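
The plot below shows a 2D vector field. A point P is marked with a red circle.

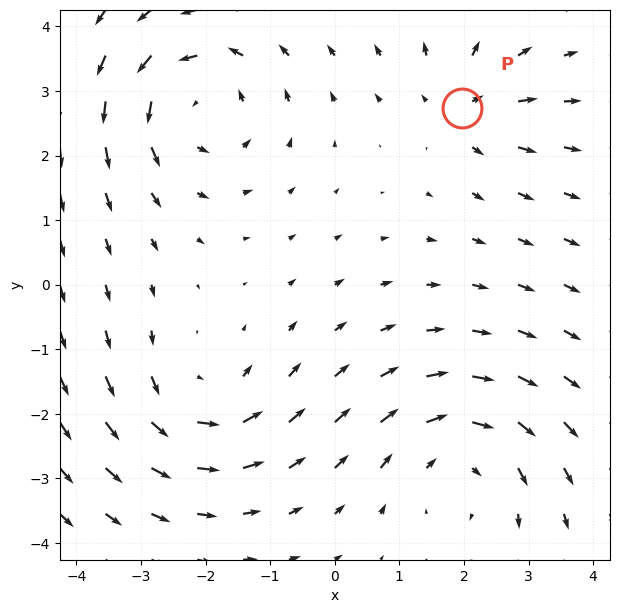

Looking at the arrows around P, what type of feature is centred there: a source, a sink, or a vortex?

At P (2.0, 2.7) the arrows spread outward. Divergence about +4, curl ≈0 — positive divergence with near-zero curl is a source.

source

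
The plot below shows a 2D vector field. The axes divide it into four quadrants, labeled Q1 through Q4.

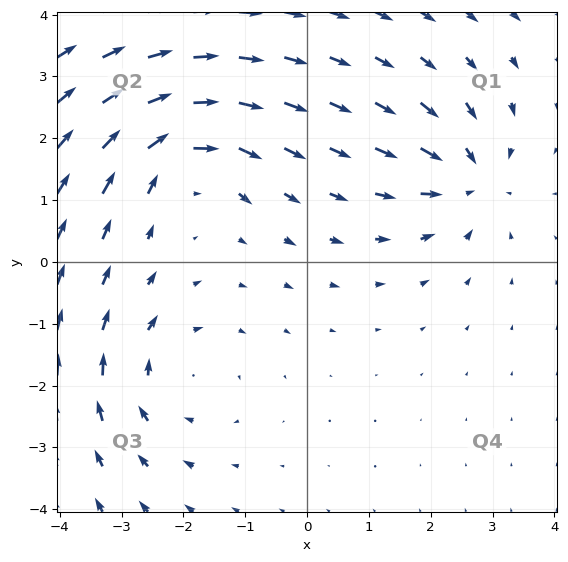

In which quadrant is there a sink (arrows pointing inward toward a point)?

Q1

The sink sits at approximately (2.6, 1.3), which lies in quadrant Q1. The divergence there is about -4, negative as expected for a sink.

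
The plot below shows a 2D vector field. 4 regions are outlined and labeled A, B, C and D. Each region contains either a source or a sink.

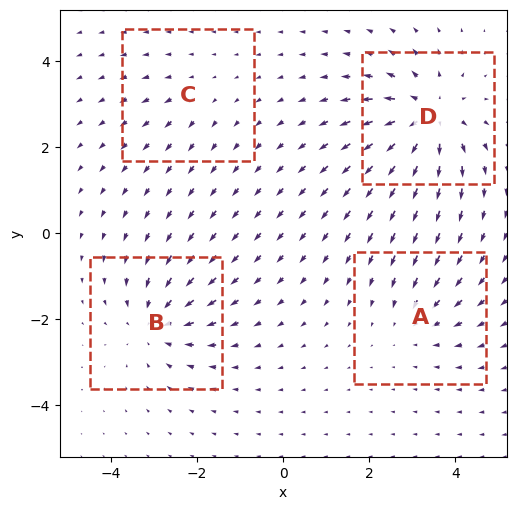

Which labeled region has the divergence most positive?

Divergence at each region's feature centre — A: about -3, B: about -5, C: about +2, D: about +6. Region D is most positive.

D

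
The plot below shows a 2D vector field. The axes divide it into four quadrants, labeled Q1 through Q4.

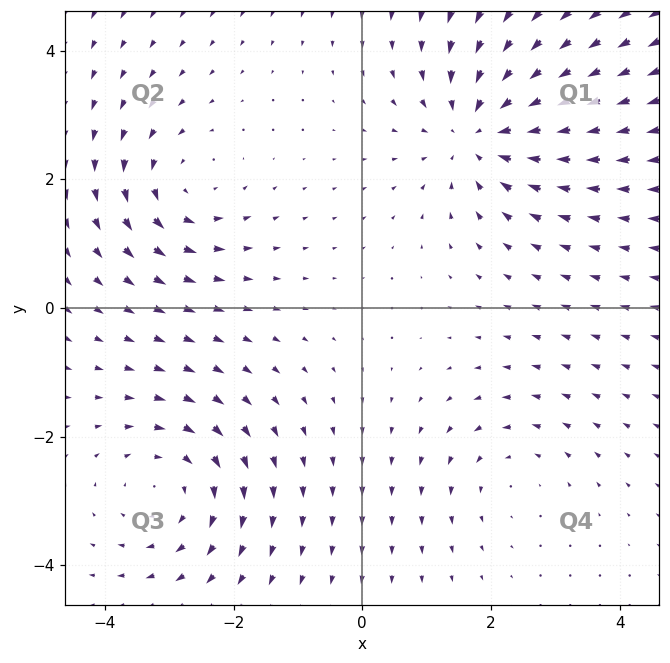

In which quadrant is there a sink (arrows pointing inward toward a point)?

The sink sits at approximately (1.8, 2.7), which lies in quadrant Q1. The divergence there is about -4, negative as expected for a sink.

Q1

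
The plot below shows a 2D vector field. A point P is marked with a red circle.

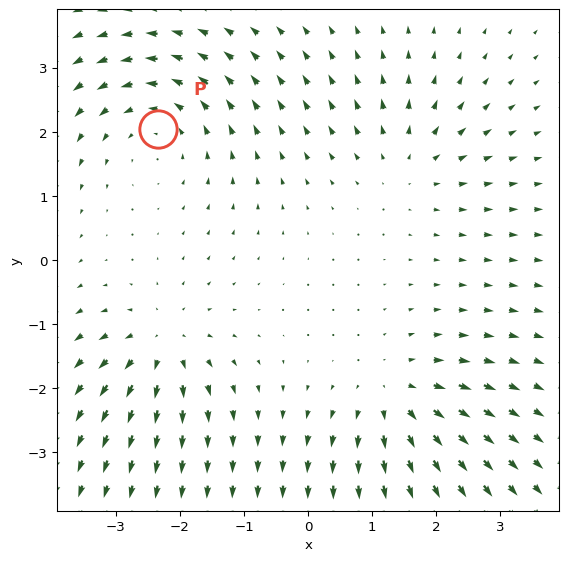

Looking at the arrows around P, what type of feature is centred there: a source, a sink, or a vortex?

At P (-2.3, 2.0) the arrows circulate counterclockwise. Divergence ≈0, curl about +3 — near-zero divergence with nonzero curl is a vortex.

vortex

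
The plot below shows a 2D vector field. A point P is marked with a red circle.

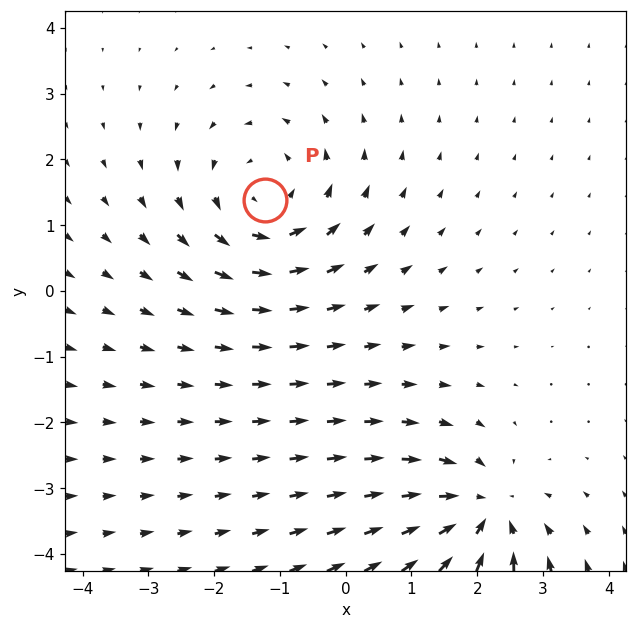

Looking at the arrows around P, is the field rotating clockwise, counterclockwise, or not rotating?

counterclockwise

Near P at (-1.2, 1.4) the arrows circulate counterclockwise. The curl (z-component) there is about +2; positive curl means counterclockwise rotation.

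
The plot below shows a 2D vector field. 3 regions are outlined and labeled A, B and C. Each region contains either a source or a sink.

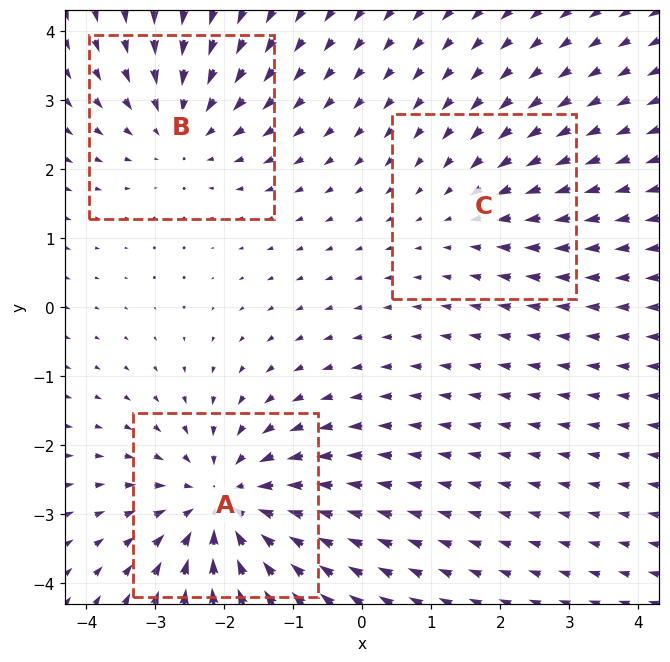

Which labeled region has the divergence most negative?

Divergence at each region's feature centre — A: about -4, B: about -3, C: about -2. Region A is most negative.

A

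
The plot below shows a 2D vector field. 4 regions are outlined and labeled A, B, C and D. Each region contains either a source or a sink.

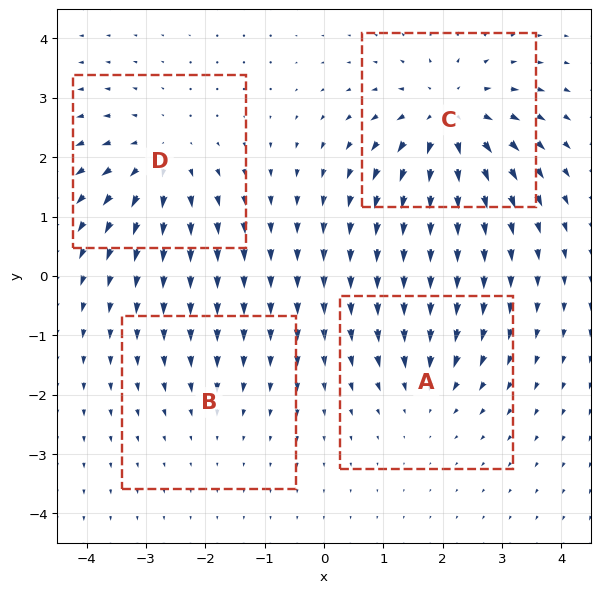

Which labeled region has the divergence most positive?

Divergence at each region's feature centre — A: about -4, B: about -2, C: about +7, D: about +5. Region C is most positive.

C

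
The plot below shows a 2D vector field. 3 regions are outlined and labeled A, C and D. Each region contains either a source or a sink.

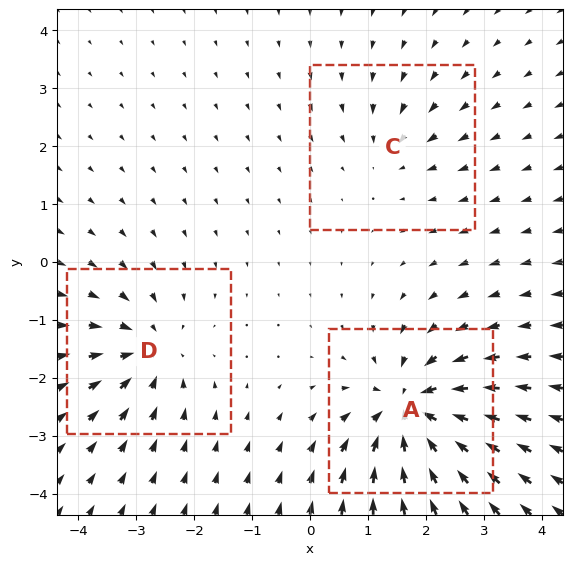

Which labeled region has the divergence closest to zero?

C

Divergence at each region's feature centre — A: about -6, C: about -2, D: about -4. Region C is closest to zero.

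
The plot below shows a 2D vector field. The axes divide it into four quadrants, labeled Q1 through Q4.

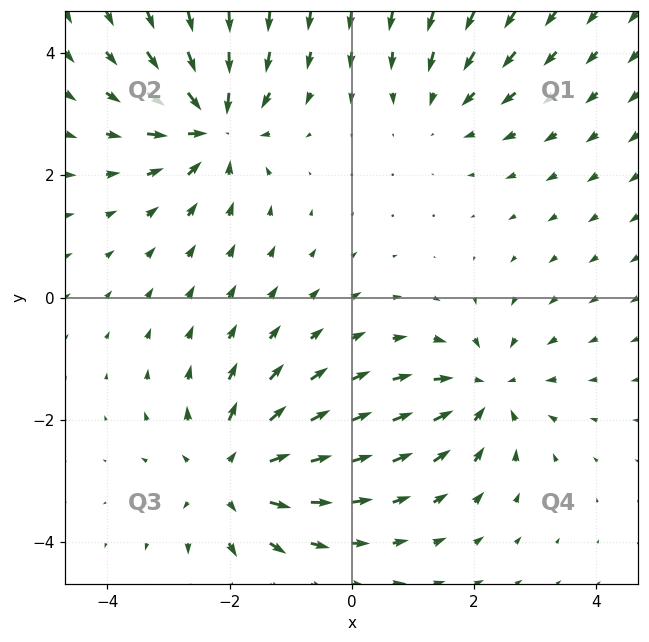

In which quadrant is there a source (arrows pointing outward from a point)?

Q3

The source sits at approximately (-2.0, -2.9), which lies in quadrant Q3. The divergence there is about +5, positive as expected for a source.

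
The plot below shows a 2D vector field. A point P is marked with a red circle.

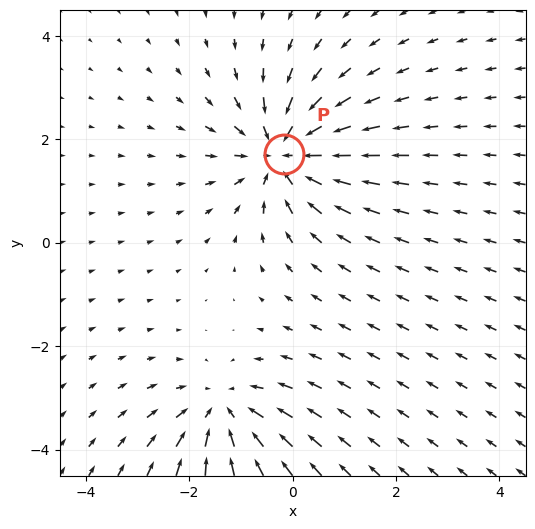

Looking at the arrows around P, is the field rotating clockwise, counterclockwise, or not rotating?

not rotating

Near P at (-0.2, 1.7) the arrows show no circulation. The curl there is ≈0.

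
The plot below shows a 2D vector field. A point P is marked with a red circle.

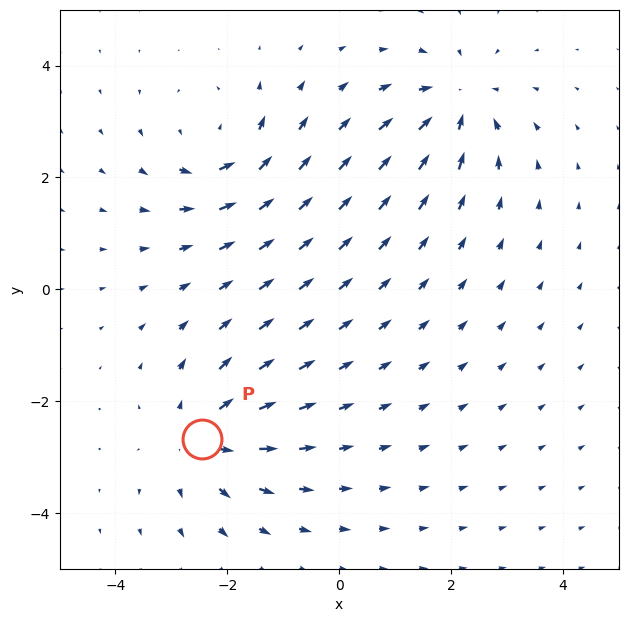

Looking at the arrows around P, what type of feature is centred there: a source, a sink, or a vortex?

source

At P (-2.5, -2.7) the arrows spread outward. Divergence about +5, curl ≈0 — positive divergence with near-zero curl is a source.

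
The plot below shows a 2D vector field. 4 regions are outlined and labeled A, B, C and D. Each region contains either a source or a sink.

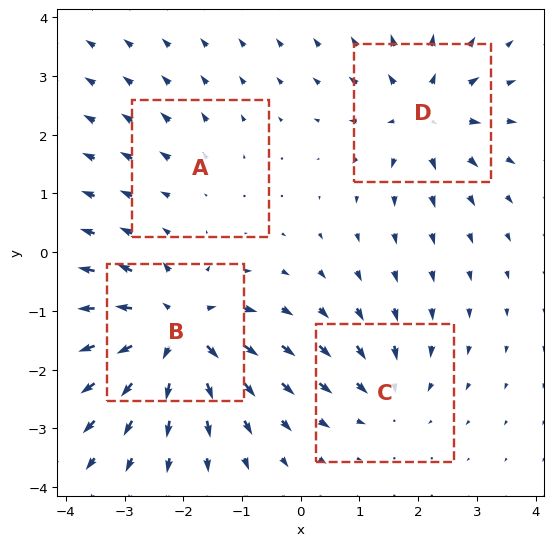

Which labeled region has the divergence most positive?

Divergence at each region's feature centre — A: about +2, B: about +8, C: about -4, D: about +6. Region B is most positive.

B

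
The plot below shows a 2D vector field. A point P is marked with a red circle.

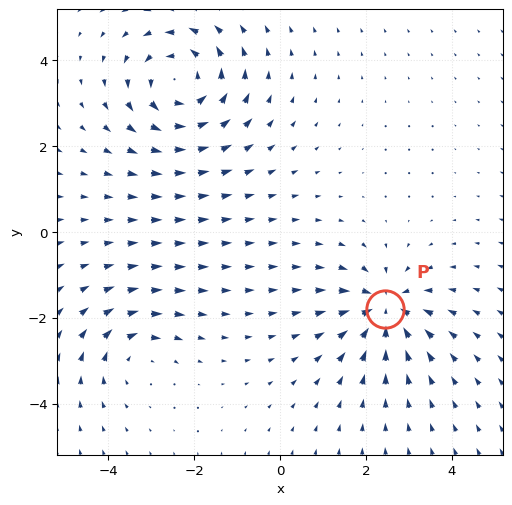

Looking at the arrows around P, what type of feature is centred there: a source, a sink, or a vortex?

sink

At P (2.4, -1.8) the arrows converge inward. Divergence about -5, curl ≈0 — negative divergence with near-zero curl is a sink.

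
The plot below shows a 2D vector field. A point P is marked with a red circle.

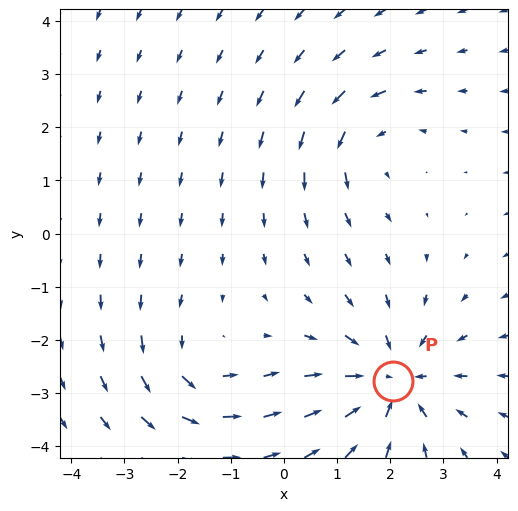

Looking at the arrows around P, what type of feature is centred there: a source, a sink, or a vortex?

At P (2.1, -2.8) the arrows converge inward. Divergence about -4, curl ≈0 — negative divergence with near-zero curl is a sink.

sink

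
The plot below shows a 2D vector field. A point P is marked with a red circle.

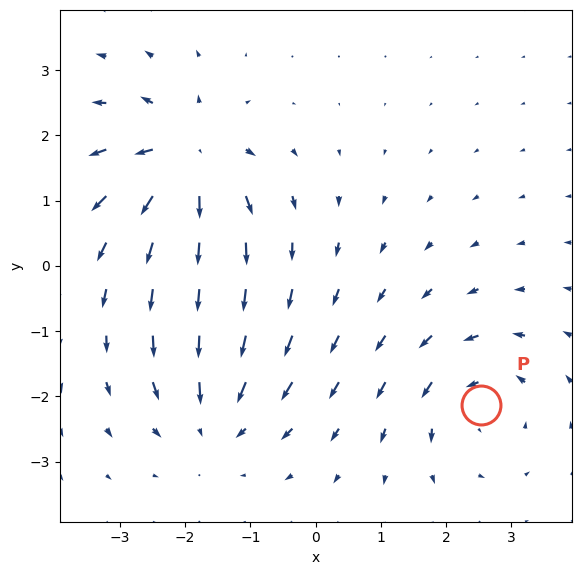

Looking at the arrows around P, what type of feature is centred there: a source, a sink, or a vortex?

At P (2.5, -2.1) the arrows circulate counterclockwise. Divergence ≈0, curl about +4 — near-zero divergence with nonzero curl is a vortex.

vortex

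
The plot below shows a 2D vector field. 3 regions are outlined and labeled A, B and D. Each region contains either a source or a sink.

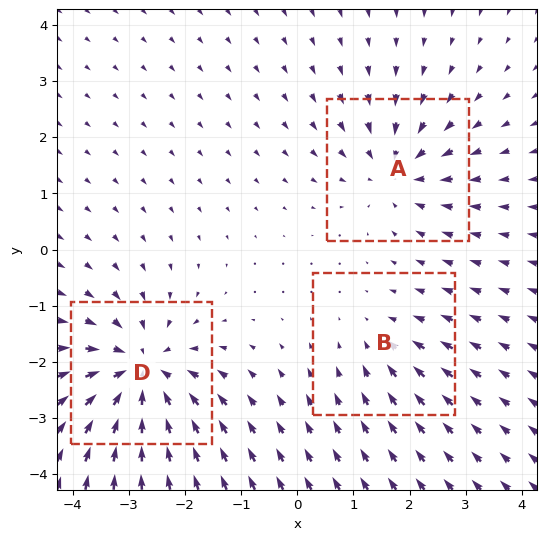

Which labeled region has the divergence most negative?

D

Divergence at each region's feature centre — A: about -4, B: about -2, D: about -5. Region D is most negative.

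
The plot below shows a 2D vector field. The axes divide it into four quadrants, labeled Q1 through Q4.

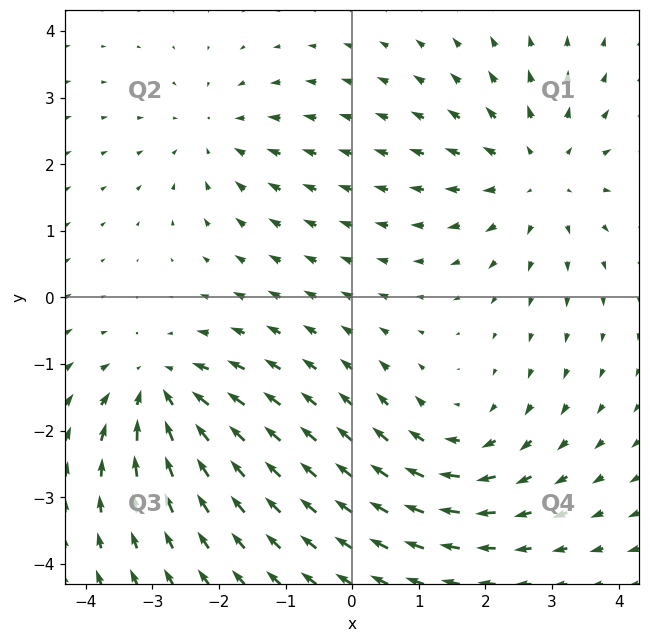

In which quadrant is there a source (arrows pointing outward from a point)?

The source sits at approximately (2.8, 1.8), which lies in quadrant Q1. The divergence there is about +4, positive as expected for a source.

Q1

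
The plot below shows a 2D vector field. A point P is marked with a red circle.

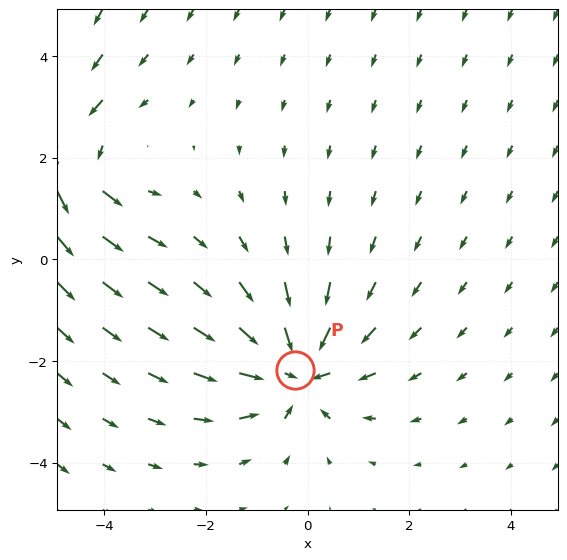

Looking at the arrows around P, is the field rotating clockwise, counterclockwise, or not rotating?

Near P at (-0.2, -2.2) the arrows show no circulation. The curl there is ≈0.

not rotating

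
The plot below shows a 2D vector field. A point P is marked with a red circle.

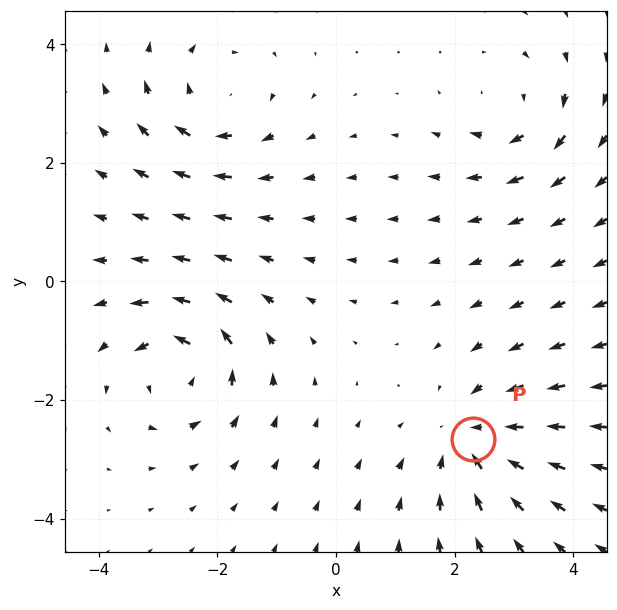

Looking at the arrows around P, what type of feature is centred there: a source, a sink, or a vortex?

At P (2.3, -2.7) the arrows converge inward. Divergence about -4, curl ≈0 — negative divergence with near-zero curl is a sink.

sink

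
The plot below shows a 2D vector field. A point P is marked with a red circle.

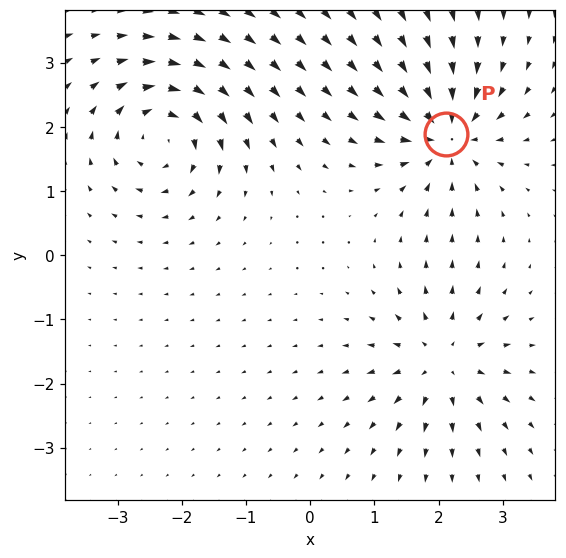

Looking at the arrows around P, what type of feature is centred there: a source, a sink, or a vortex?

At P (2.1, 1.9) the arrows converge inward. Divergence about -7, curl ≈0 — negative divergence with near-zero curl is a sink.

sink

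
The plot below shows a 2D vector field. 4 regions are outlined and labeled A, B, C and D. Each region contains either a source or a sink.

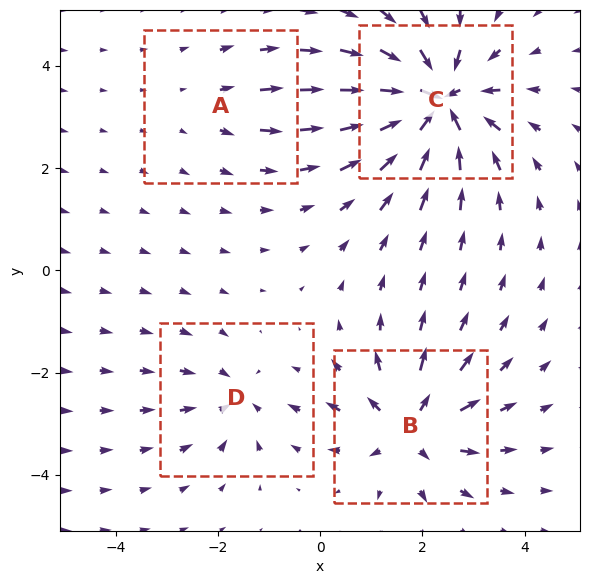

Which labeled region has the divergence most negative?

Divergence at each region's feature centre — A: about +2, B: about +6, C: about -8, D: about -4. Region C is most negative.

C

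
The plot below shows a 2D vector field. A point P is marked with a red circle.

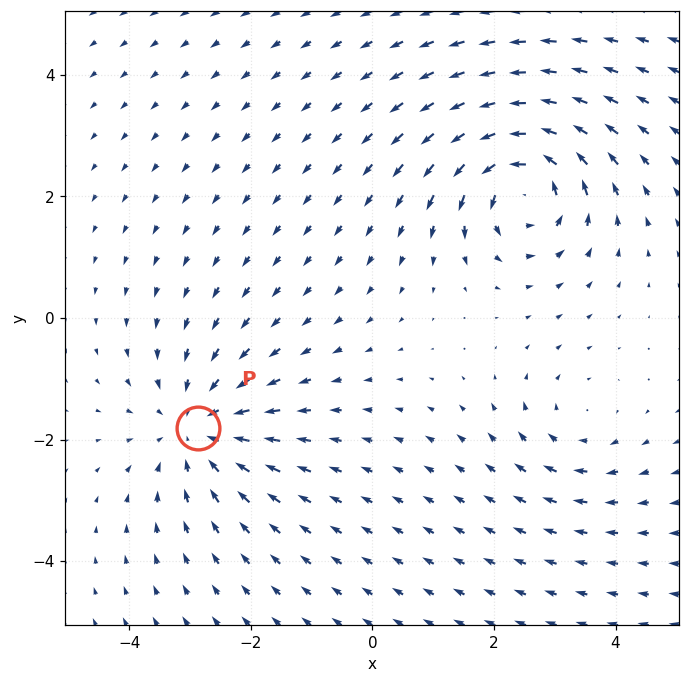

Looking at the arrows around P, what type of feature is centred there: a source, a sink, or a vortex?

sink

At P (-2.9, -1.8) the arrows converge inward. Divergence about -4, curl ≈0 — negative divergence with near-zero curl is a sink.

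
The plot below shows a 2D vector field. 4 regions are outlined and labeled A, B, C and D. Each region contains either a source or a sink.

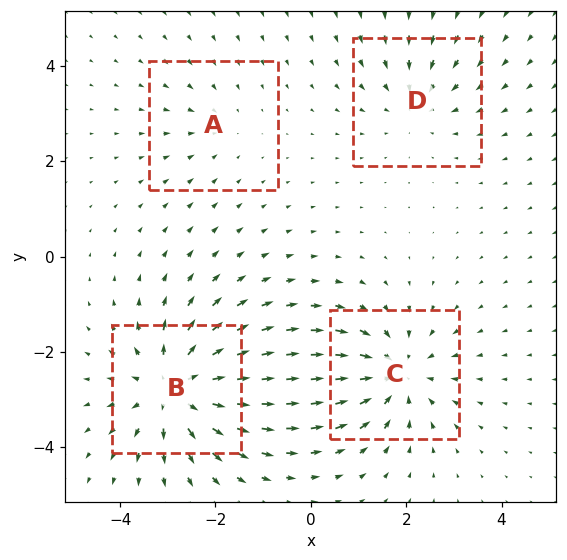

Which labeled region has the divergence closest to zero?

Divergence at each region's feature centre — A: about -2, B: about +6, C: about -5, D: about -3. Region A is closest to zero.

A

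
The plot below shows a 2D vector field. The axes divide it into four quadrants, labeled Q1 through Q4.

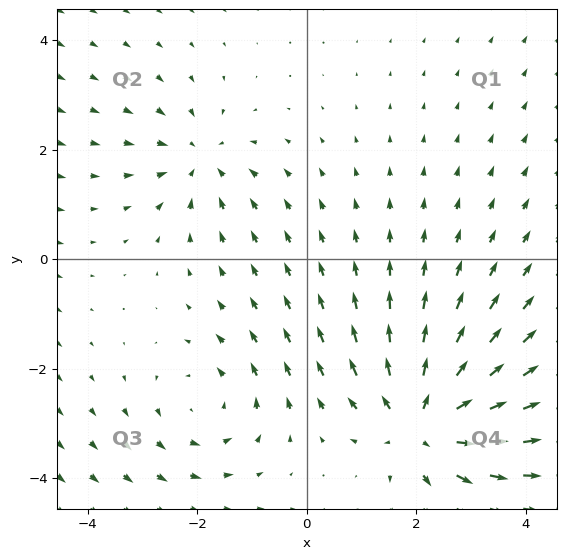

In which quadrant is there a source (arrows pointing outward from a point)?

The source sits at approximately (2.1, -3.0), which lies in quadrant Q4. The divergence there is about +5, positive as expected for a source.

Q4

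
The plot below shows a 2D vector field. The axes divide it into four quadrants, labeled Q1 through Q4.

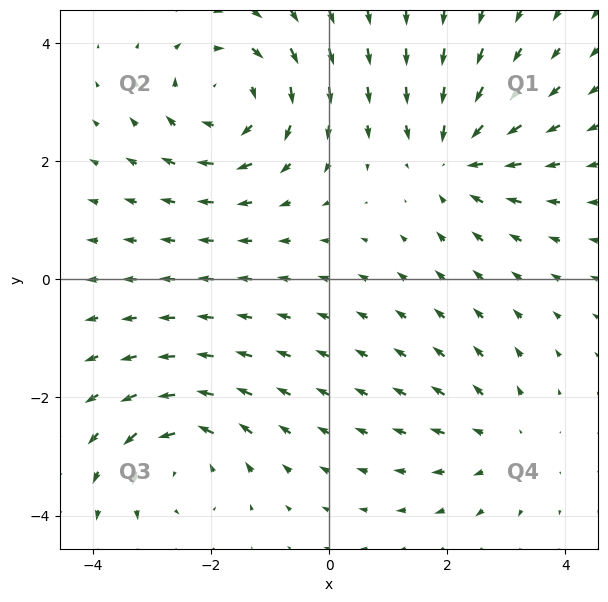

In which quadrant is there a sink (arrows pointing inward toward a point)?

Q1

The sink sits at approximately (2.2, 2.1), which lies in quadrant Q1. The divergence there is about -4, negative as expected for a sink.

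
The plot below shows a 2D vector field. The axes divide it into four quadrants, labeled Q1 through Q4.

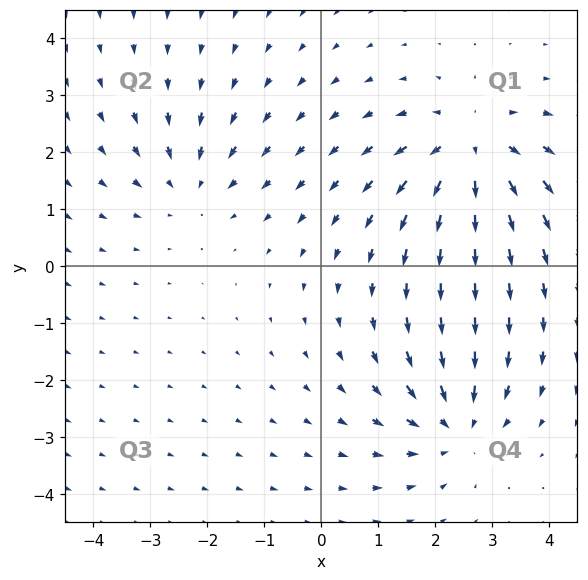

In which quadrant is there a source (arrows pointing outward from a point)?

Q1

The source sits at approximately (2.6, 2.1), which lies in quadrant Q1. The divergence there is about +5, positive as expected for a source.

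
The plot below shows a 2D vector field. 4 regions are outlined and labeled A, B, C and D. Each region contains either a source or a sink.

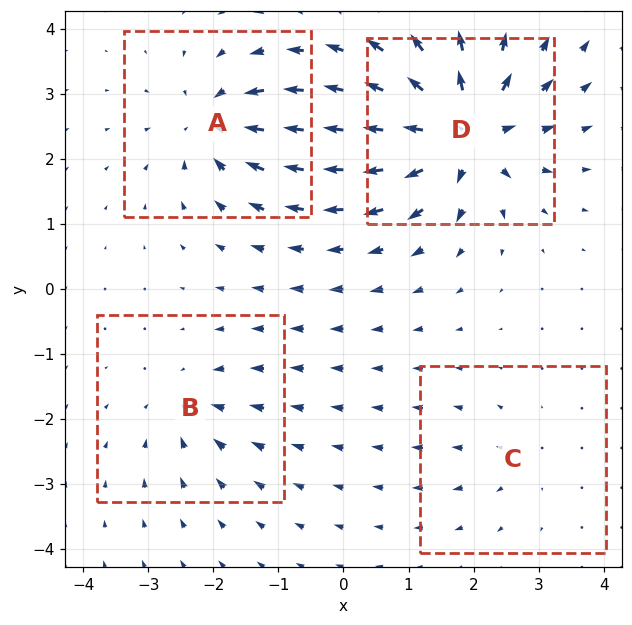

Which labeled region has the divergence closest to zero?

Divergence at each region's feature centre — A: about -6, B: about -4, C: about +3, D: about +9. Region C is closest to zero.

C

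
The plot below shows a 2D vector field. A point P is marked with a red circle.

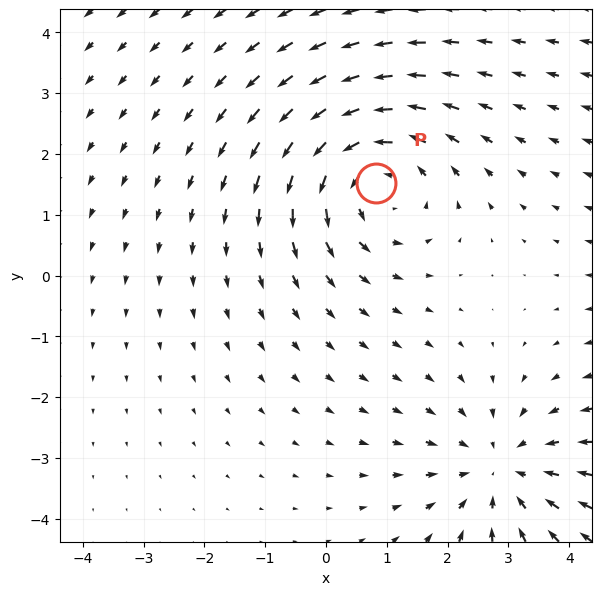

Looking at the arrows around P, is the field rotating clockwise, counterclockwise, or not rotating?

counterclockwise

Near P at (0.8, 1.5) the arrows circulate counterclockwise. The curl (z-component) there is about +4; positive curl means counterclockwise rotation.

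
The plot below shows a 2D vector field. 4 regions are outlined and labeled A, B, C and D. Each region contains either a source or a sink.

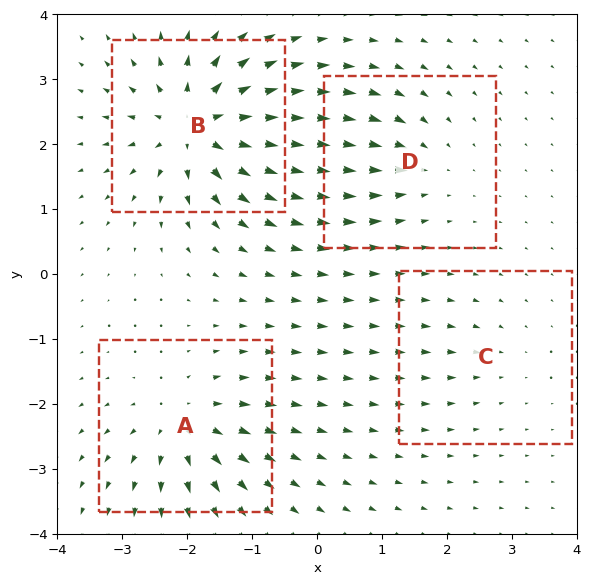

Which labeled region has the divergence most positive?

B

Divergence at each region's feature centre — A: about +6, B: about +9, C: about -2, D: about -4. Region B is most positive.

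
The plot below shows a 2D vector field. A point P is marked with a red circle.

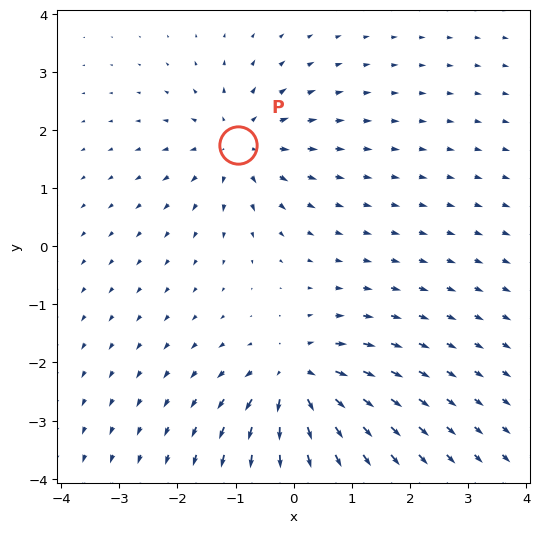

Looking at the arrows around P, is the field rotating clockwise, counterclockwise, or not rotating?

not rotating

Near P at (-1.0, 1.7) the arrows show no circulation. The curl there is ≈0.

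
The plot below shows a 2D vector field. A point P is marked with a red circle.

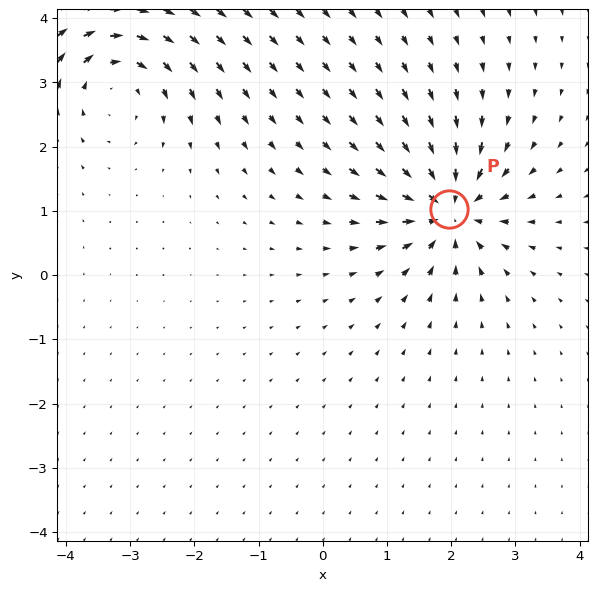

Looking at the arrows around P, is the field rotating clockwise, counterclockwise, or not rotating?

Near P at (2.0, 1.0) the arrows show no circulation. The curl there is ≈0.

not rotating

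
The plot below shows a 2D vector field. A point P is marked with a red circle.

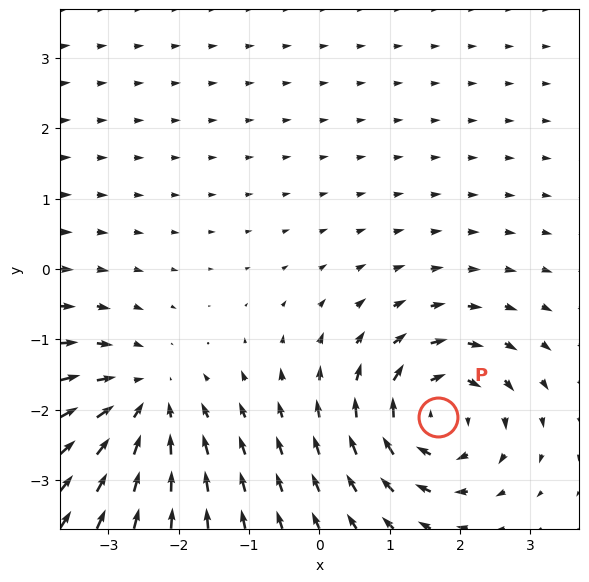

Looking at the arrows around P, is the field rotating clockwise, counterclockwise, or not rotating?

clockwise

Near P at (1.7, -2.1) the arrows circulate clockwise. The curl (z-component) there is about -6; negative curl means clockwise rotation.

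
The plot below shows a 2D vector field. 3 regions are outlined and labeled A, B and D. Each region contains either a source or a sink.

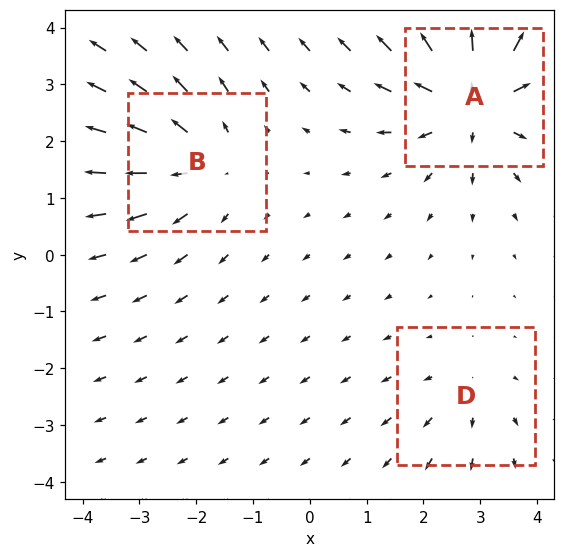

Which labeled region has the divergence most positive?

Divergence at each region's feature centre — A: about +5, B: about +3, D: about +2. Region A is most positive.

A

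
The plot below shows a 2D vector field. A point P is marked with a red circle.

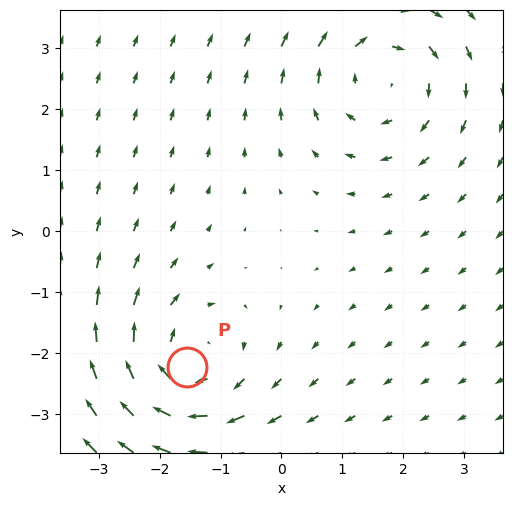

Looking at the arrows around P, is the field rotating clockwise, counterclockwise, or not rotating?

Near P at (-1.6, -2.2) the arrows circulate clockwise. The curl (z-component) there is about -5; negative curl means clockwise rotation.

clockwise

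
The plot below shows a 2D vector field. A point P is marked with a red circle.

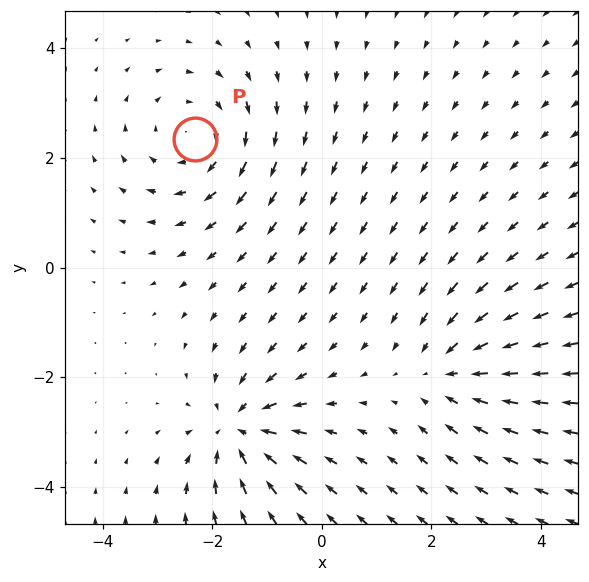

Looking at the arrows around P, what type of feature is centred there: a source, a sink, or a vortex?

At P (-2.3, 2.3) the arrows circulate clockwise. Divergence ≈0, curl about -3 — near-zero divergence with nonzero curl is a vortex.

vortex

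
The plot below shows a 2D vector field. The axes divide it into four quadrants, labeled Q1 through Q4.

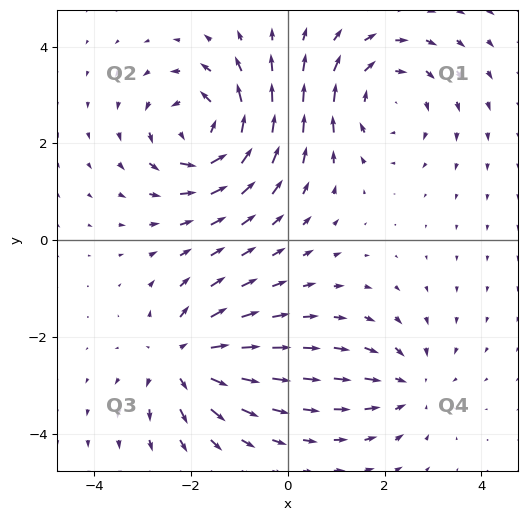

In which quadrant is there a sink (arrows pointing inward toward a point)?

Q4

The sink sits at approximately (2.5, -3.0), which lies in quadrant Q4. The divergence there is about -3, negative as expected for a sink.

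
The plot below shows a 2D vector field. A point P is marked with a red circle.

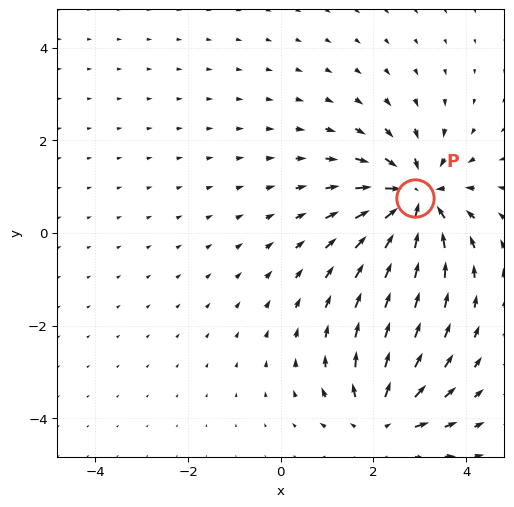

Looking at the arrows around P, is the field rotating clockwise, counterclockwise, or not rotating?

Near P at (2.9, 0.7) the arrows show no circulation. The curl there is ≈0.

not rotating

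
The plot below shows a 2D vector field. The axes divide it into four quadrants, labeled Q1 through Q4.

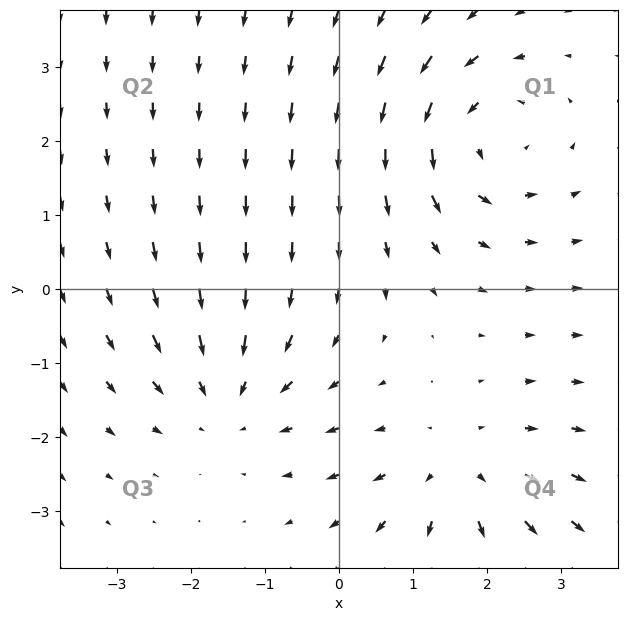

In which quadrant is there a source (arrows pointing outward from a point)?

Q4

The source sits at approximately (1.6, -2.5), which lies in quadrant Q4. The divergence there is about +3, positive as expected for a source.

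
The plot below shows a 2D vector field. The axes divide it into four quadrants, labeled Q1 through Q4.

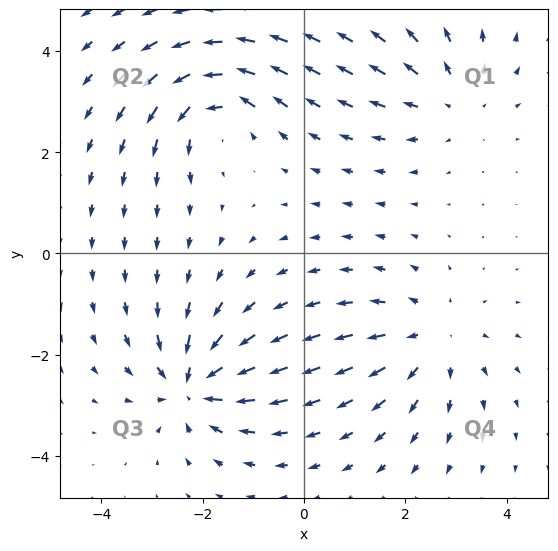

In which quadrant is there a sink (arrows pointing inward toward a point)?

Q3

The sink sits at approximately (-2.2, -2.6), which lies in quadrant Q3. The divergence there is about -6, negative as expected for a sink.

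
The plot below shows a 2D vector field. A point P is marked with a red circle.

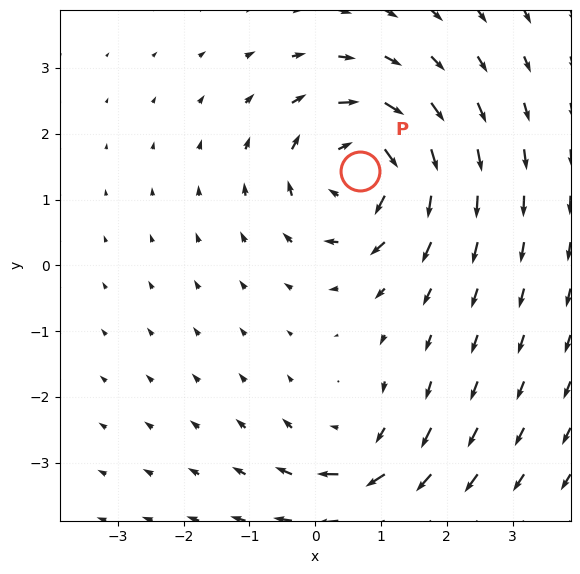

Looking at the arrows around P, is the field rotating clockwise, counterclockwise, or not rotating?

Near P at (0.7, 1.4) the arrows circulate clockwise. The curl (z-component) there is about -6; negative curl means clockwise rotation.

clockwise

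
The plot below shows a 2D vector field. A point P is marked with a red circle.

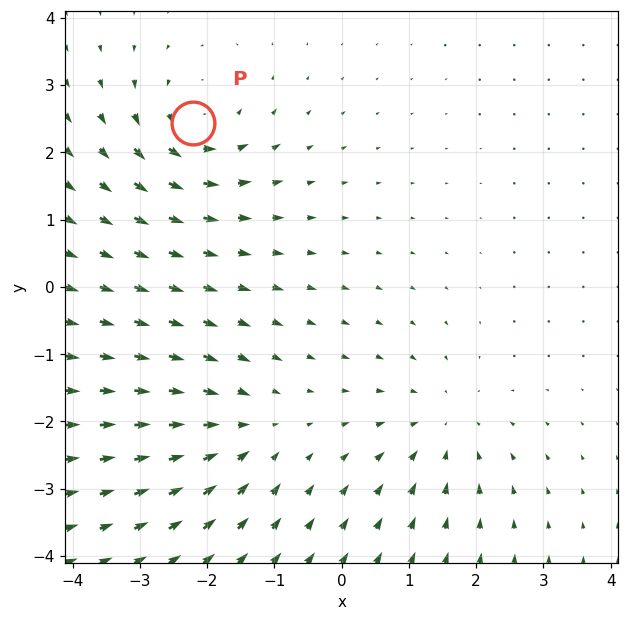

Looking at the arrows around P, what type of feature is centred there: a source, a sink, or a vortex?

At P (-2.2, 2.4) the arrows circulate counterclockwise. Divergence ≈0, curl about +5 — near-zero divergence with nonzero curl is a vortex.

vortex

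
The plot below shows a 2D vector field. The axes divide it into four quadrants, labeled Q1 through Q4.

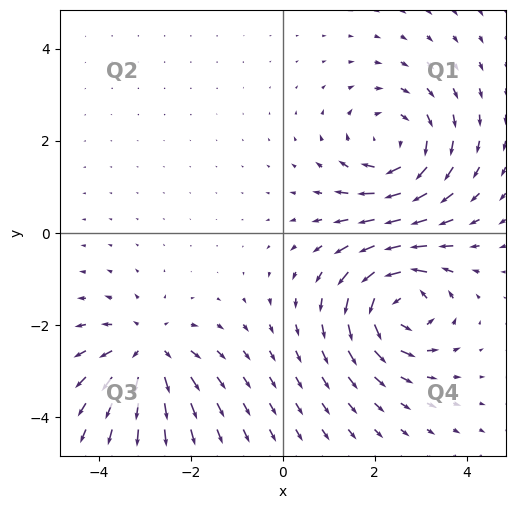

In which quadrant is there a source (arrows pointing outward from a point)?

Q3

The source sits at approximately (-2.9, -2.6), which lies in quadrant Q3. The divergence there is about +4, positive as expected for a source.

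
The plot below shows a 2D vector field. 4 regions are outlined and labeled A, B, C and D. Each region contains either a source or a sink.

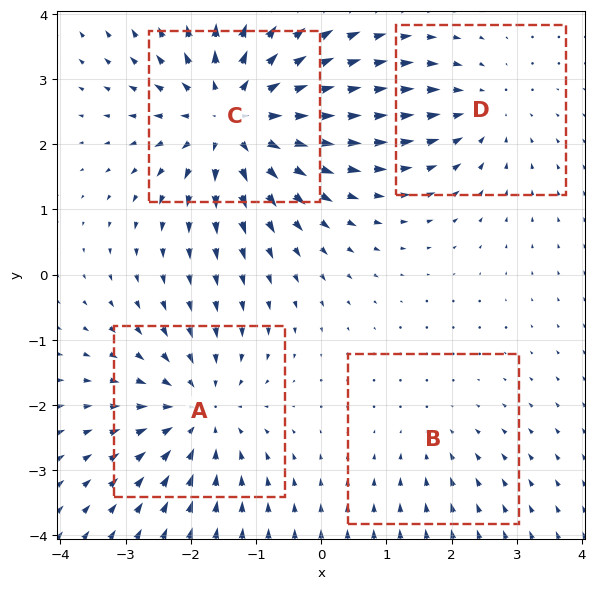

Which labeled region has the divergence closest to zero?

Divergence at each region's feature centre — A: about -5, B: about -2, C: about +7, D: about -3. Region B is closest to zero.

B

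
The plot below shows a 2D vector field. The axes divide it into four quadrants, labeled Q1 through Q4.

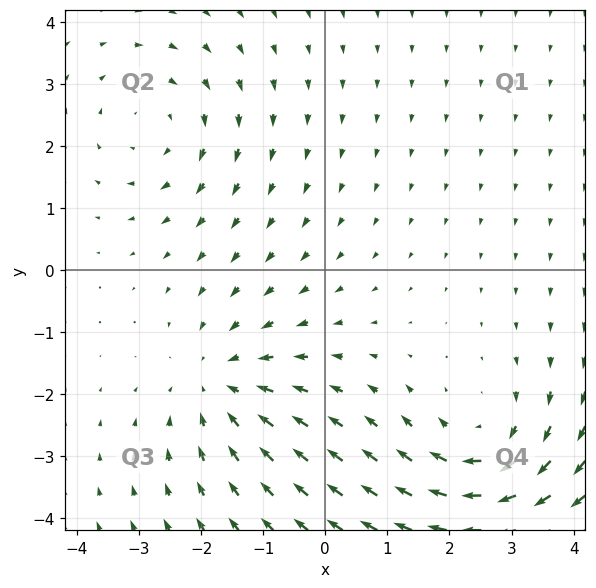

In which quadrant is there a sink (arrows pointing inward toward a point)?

The sink sits at approximately (-1.7, -1.8), which lies in quadrant Q3. The divergence there is about -3, negative as expected for a sink.

Q3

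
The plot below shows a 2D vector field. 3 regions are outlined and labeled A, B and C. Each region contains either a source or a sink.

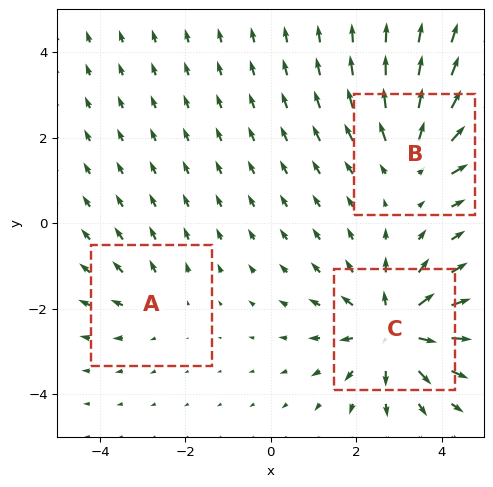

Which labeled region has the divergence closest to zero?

A

Divergence at each region's feature centre — A: about +2, B: about +3, C: about +4. Region A is closest to zero.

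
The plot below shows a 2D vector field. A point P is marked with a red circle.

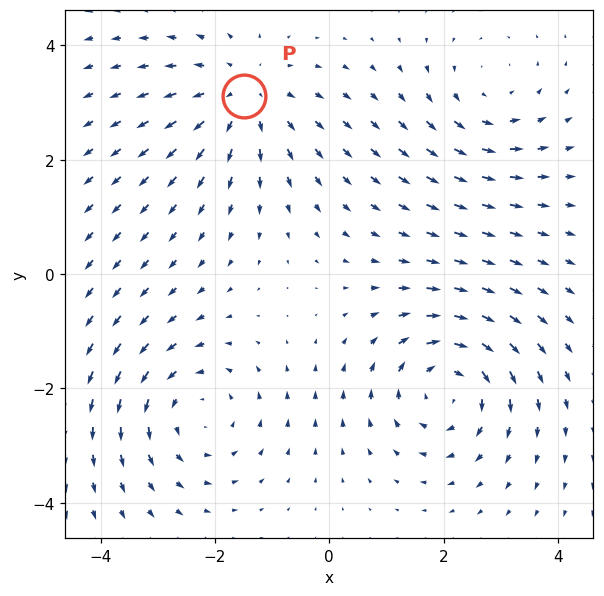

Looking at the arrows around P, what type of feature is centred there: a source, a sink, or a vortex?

source

At P (-1.5, 3.1) the arrows spread outward. Divergence about +4, curl ≈0 — positive divergence with near-zero curl is a source.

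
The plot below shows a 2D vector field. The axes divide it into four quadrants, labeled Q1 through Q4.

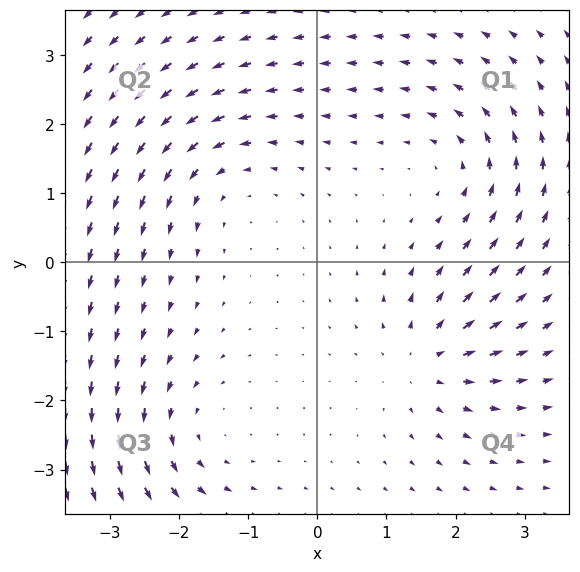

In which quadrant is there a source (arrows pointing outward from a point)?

Q4

The source sits at approximately (1.6, -1.4), which lies in quadrant Q4. The divergence there is about +5, positive as expected for a source.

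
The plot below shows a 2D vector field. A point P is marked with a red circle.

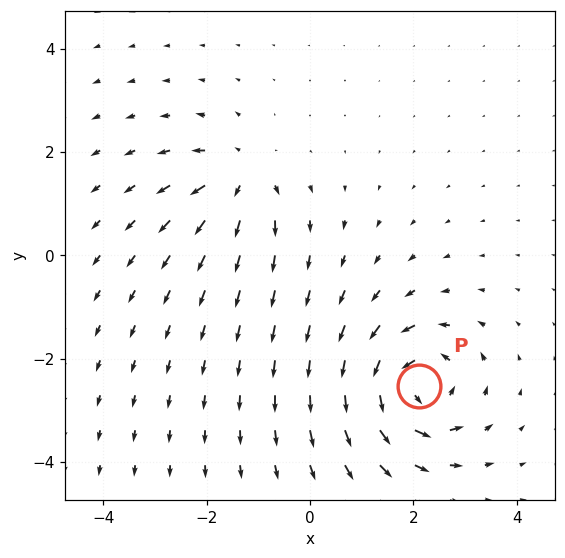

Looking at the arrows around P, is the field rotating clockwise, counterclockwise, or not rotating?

Near P at (2.1, -2.5) the arrows circulate counterclockwise. The curl (z-component) there is about +6; positive curl means counterclockwise rotation.

counterclockwise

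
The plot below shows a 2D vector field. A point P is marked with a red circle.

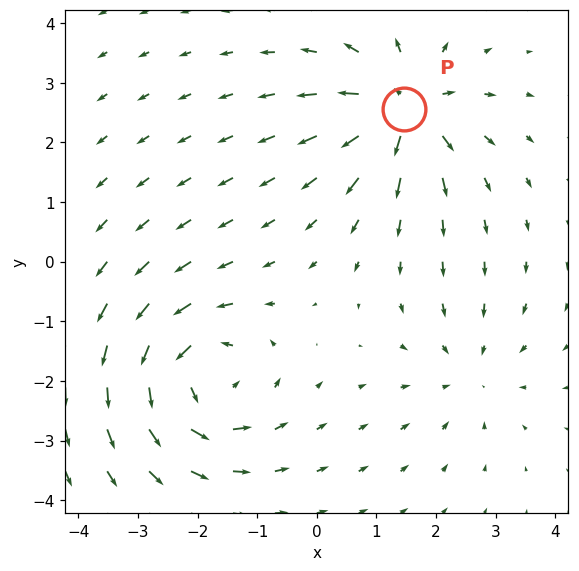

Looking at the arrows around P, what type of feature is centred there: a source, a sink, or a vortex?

source

At P (1.5, 2.6) the arrows spread outward. Divergence about +5, curl ≈0 — positive divergence with near-zero curl is a source.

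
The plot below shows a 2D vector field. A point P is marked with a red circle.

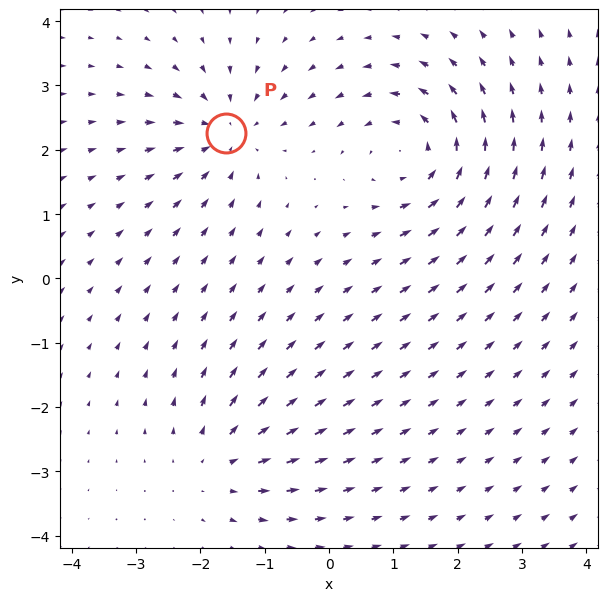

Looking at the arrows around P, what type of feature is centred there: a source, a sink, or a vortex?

At P (-1.6, 2.3) the arrows converge inward. Divergence about -4, curl ≈0 — negative divergence with near-zero curl is a sink.

sink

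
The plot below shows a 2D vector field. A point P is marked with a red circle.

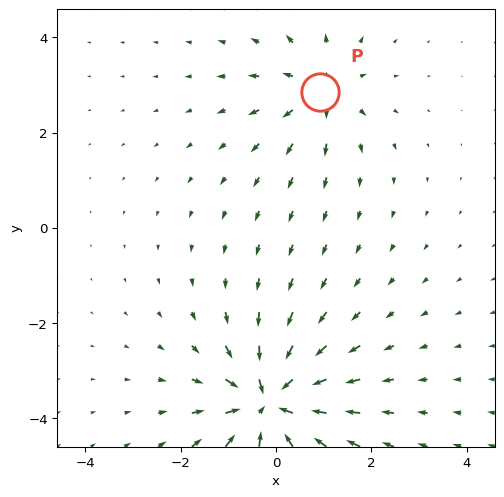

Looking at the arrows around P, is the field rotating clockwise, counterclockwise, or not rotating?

Near P at (0.9, 2.9) the arrows show no circulation. The curl there is ≈0.

not rotating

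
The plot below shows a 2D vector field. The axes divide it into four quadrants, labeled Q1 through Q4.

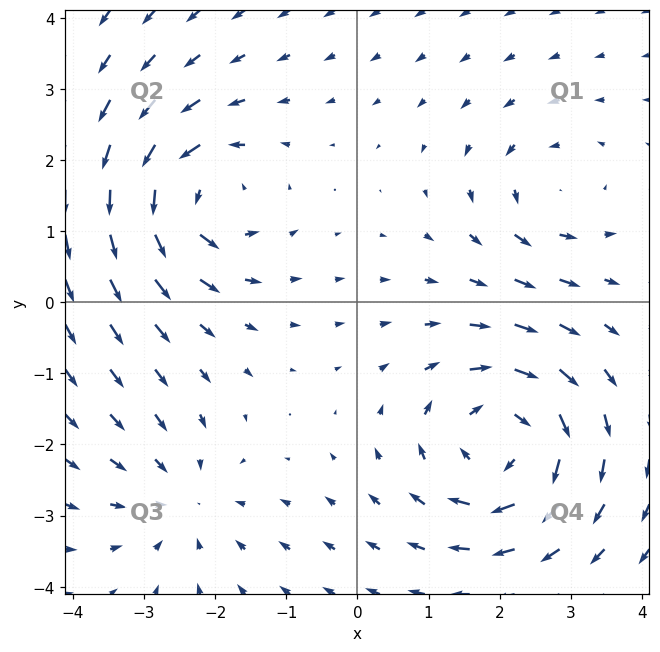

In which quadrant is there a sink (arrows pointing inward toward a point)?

The sink sits at approximately (-2.5, -2.8), which lies in quadrant Q3. The divergence there is about -3, negative as expected for a sink.

Q3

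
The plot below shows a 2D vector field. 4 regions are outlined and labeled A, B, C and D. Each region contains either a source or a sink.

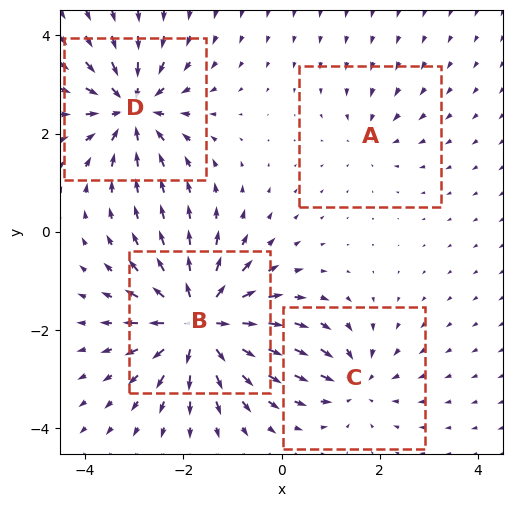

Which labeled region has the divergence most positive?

Divergence at each region's feature centre — A: about -3, B: about +8, C: about -4, D: about -6. Region B is most positive.

B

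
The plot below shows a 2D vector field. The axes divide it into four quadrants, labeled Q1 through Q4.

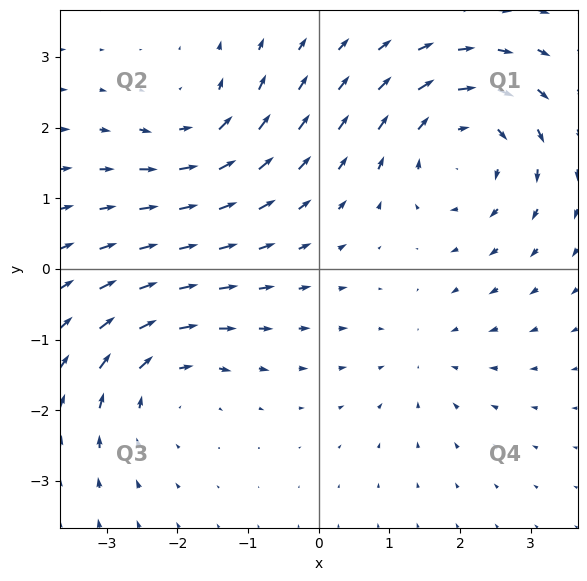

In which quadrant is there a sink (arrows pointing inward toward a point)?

The sink sits at approximately (1.5, -1.2), which lies in quadrant Q4. The divergence there is about -2, negative as expected for a sink.

Q4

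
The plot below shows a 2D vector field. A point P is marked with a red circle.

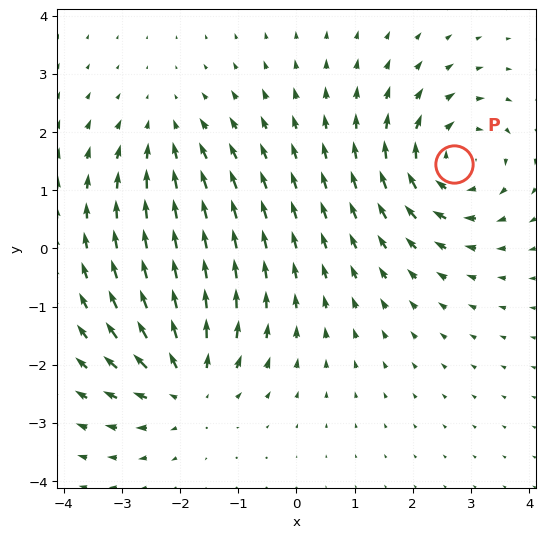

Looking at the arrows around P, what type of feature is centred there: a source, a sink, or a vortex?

vortex

At P (2.7, 1.5) the arrows circulate clockwise. Divergence ≈0, curl about -5 — near-zero divergence with nonzero curl is a vortex.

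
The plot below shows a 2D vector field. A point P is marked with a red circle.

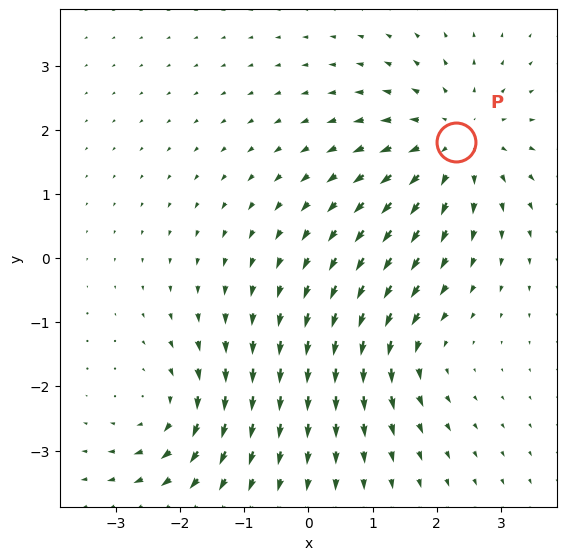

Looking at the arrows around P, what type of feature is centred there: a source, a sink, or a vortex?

source

At P (2.3, 1.8) the arrows spread outward. Divergence about +4, curl ≈0 — positive divergence with near-zero curl is a source.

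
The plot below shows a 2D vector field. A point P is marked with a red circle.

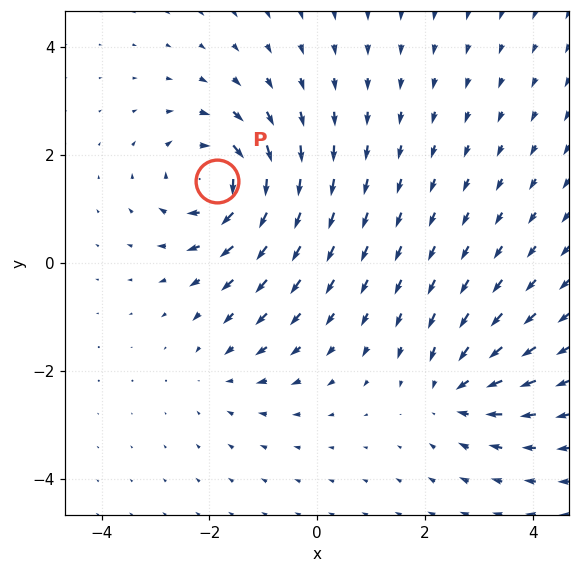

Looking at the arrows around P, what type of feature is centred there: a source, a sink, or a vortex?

vortex

At P (-1.9, 1.5) the arrows circulate clockwise. Divergence ≈0, curl about -6 — near-zero divergence with nonzero curl is a vortex.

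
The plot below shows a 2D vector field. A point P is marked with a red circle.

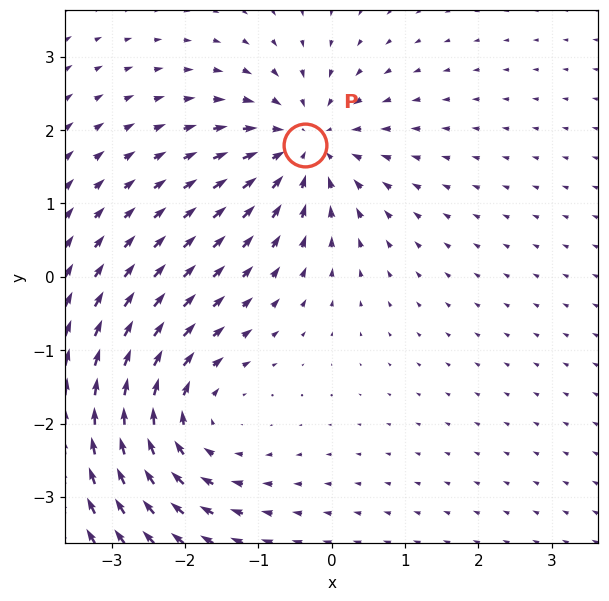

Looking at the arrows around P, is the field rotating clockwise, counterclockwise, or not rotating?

Near P at (-0.4, 1.8) the arrows show no circulation. The curl there is ≈0.

not rotating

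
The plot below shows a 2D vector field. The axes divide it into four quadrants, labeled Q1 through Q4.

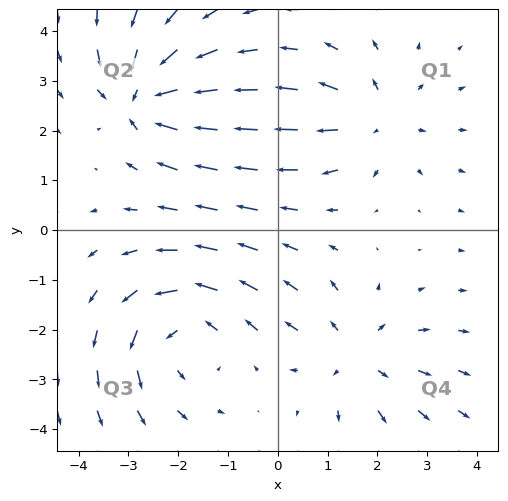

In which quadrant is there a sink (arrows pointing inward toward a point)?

Q2

The sink sits at approximately (-2.7, 2.7), which lies in quadrant Q2. The divergence there is about -6, negative as expected for a sink.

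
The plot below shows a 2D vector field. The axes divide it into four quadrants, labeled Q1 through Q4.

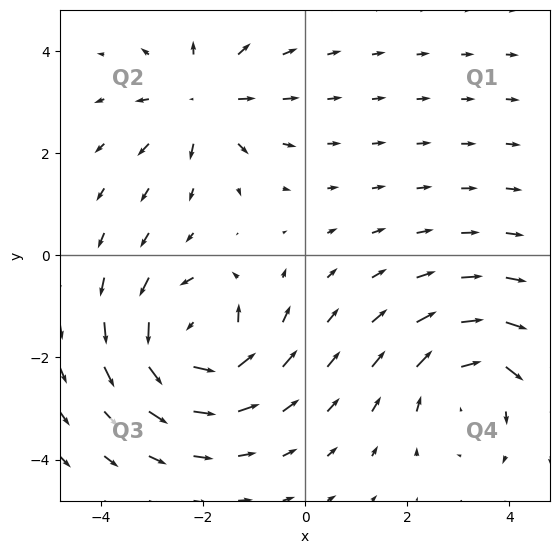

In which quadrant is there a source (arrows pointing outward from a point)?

Q2

The source sits at approximately (-2.0, 3.0), which lies in quadrant Q2. The divergence there is about +4, positive as expected for a source.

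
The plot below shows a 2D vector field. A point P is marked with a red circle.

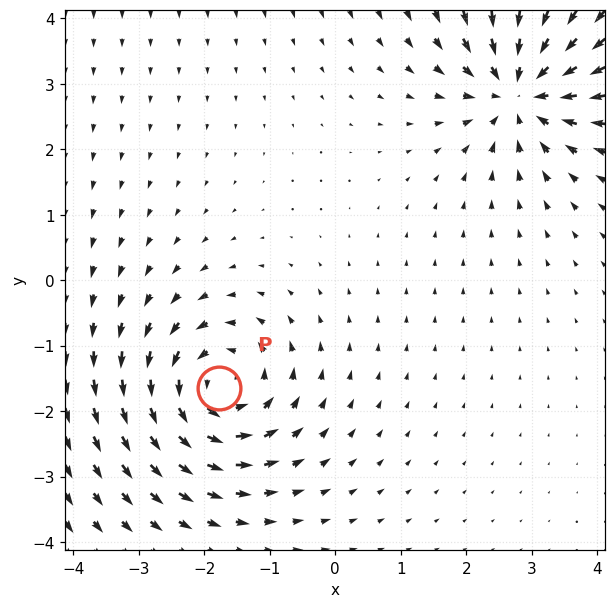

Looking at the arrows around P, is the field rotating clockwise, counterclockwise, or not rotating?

counterclockwise

Near P at (-1.8, -1.6) the arrows circulate counterclockwise. The curl (z-component) there is about +5; positive curl means counterclockwise rotation.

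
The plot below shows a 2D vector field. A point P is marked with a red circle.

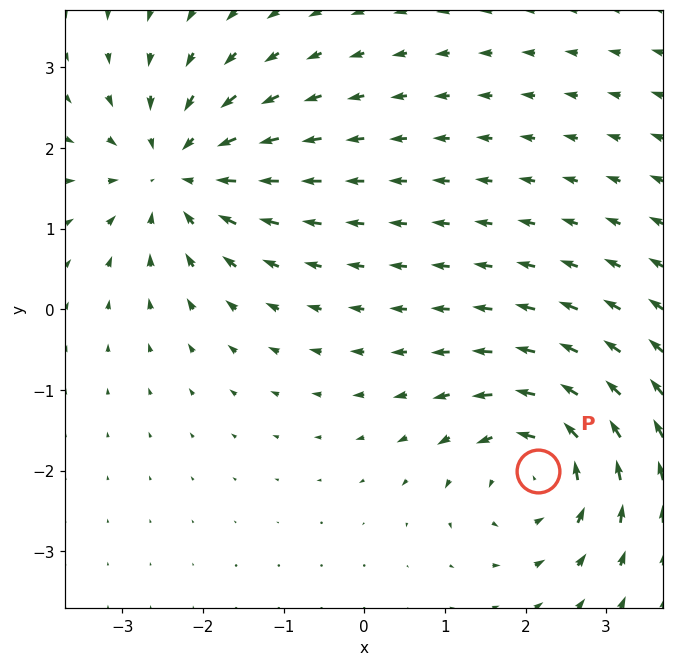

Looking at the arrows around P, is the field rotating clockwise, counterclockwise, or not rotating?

Near P at (2.2, -2.0) the arrows circulate counterclockwise. The curl (z-component) there is about +4; positive curl means counterclockwise rotation.

counterclockwise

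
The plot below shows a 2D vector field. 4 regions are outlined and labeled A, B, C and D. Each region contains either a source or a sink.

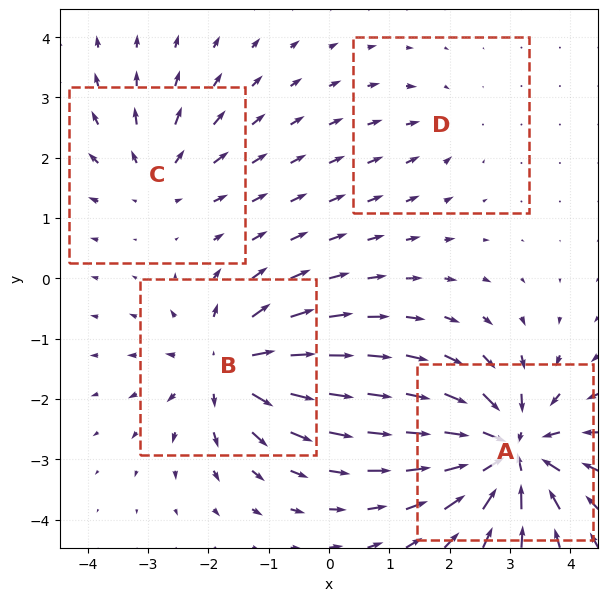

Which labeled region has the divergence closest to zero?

Divergence at each region's feature centre — A: about -9, B: about +7, C: about +4, D: about -2. Region D is closest to zero.

D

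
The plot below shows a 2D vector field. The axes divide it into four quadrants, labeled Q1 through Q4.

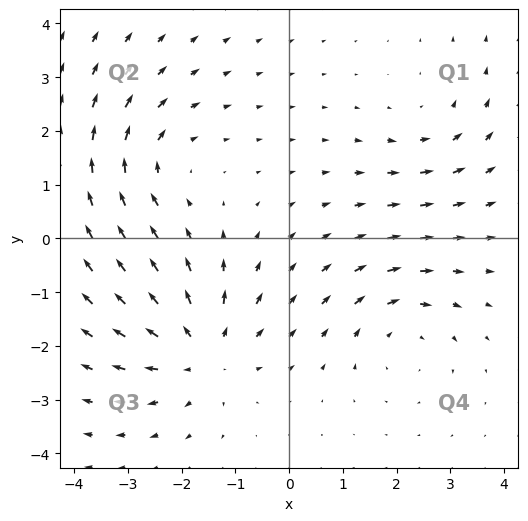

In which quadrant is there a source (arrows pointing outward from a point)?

The source sits at approximately (-1.6, -2.1), which lies in quadrant Q3. The divergence there is about +4, positive as expected for a source.

Q3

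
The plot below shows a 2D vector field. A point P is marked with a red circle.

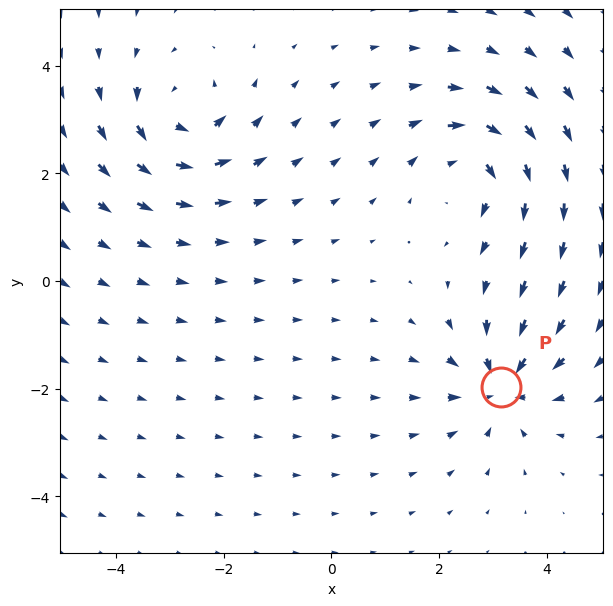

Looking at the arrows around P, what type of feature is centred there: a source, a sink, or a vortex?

sink

At P (3.1, -2.0) the arrows converge inward. Divergence about -5, curl ≈0 — negative divergence with near-zero curl is a sink.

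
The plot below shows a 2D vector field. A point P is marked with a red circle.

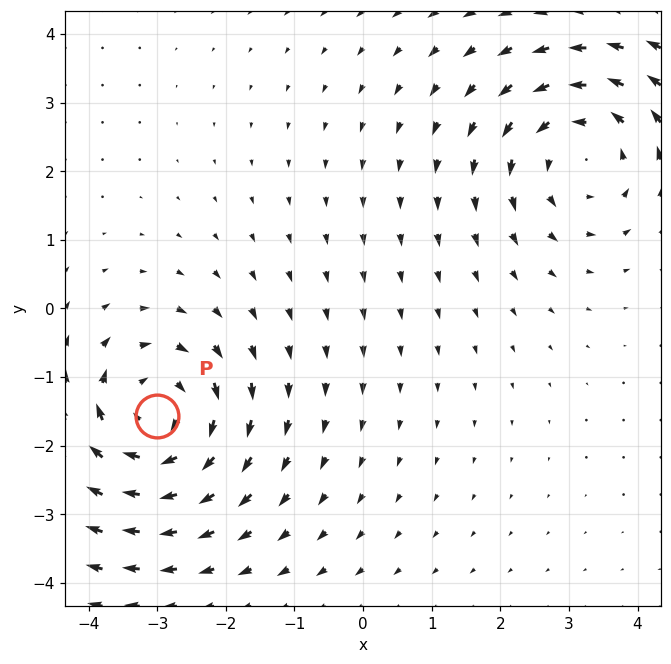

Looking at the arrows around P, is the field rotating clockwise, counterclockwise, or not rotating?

clockwise

Near P at (-3.0, -1.6) the arrows circulate clockwise. The curl (z-component) there is about -3; negative curl means clockwise rotation.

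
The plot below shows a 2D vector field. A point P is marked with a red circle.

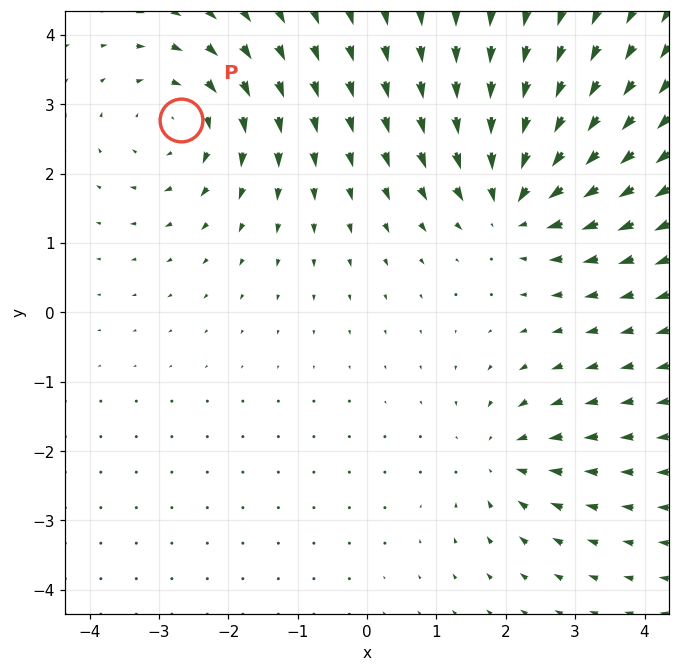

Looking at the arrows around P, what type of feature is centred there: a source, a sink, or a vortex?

At P (-2.7, 2.8) the arrows circulate clockwise. Divergence ≈0, curl about -4 — near-zero divergence with nonzero curl is a vortex.

vortex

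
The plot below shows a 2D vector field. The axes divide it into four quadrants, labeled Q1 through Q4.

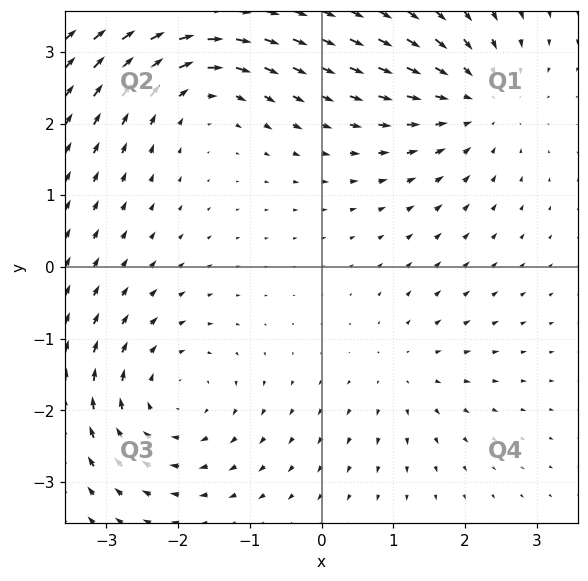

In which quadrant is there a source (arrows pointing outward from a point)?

The source sits at approximately (1.2, -1.5), which lies in quadrant Q4. The divergence there is about +3, positive as expected for a source.

Q4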